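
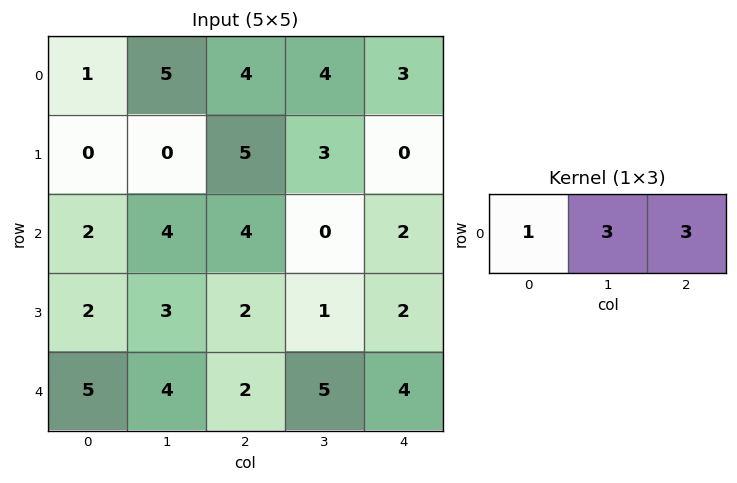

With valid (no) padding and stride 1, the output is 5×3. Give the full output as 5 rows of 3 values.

28 29 25
15 24 14
26 16 10
17 12 11
23 25 29

Output[0,0]: The receptive field on the input at this output position is [1 5 4]. Elementwise product with the kernel and sum: 1·1 + 5·3 + 4·3.
Output[0,1]: The receptive field on the input at this output position is [5 4 4]. Elementwise product with the kernel and sum: 5·1 + 4·3 + 4·3.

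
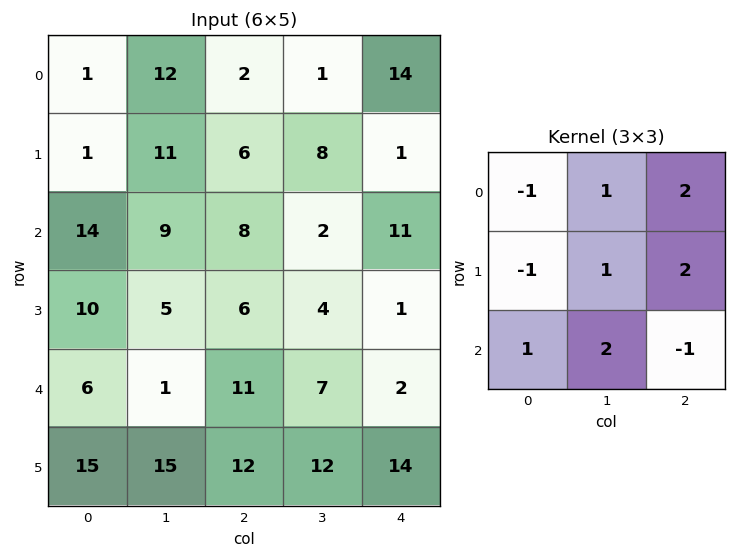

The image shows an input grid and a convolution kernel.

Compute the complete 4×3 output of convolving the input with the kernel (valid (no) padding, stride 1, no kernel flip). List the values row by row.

Output[0,0]: The receptive field on the input at this output position is [1 12 2 / 1 11 6 / 14 9 8]. Elementwise product with the kernel and sum: 1·-1 + 12·1 + 2·2 + 1·-1 + 11·1 + 6·2 + 14·1 + 9·2 + 8·-1.

61 26 32
47 27 33
15 28 39
57 60 22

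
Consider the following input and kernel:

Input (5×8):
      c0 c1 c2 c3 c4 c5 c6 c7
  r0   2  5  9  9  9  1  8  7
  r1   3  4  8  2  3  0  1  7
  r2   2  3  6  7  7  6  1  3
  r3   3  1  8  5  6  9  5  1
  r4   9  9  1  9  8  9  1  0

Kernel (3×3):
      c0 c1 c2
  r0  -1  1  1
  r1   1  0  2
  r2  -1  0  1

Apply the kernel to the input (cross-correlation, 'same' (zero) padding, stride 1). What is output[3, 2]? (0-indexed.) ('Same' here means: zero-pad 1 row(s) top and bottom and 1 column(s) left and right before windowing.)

The receptive field on the zero-padded input at this output position is [3 6 7 / 1 8 5 / 9 1 9]. Elementwise product with the kernel and sum: 3·-1 + 6·1 + 7·1 + 1·1 + 5·2 + 9·-1 + 9·1.

21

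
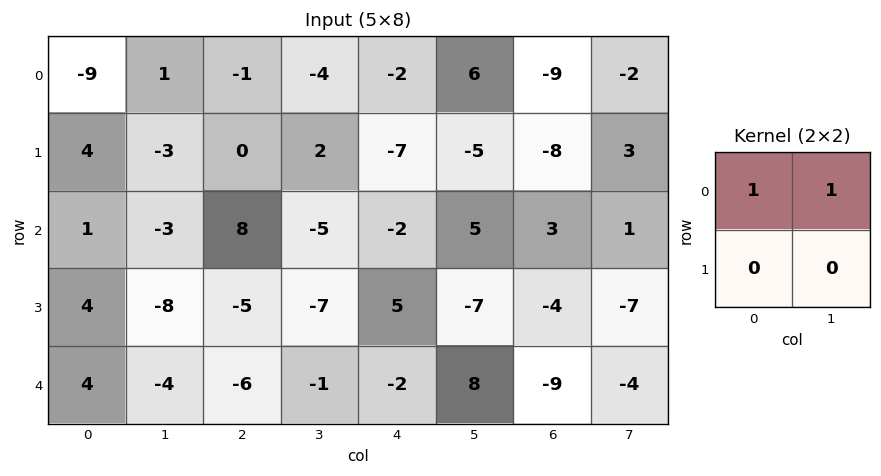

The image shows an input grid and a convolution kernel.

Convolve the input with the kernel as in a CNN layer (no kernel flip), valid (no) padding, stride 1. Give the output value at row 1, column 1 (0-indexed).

The receptive field on the input at this output position is [-3 0 / -3 8]. Elementwise product with the kernel and sum: -3·1 + 0·1.

-3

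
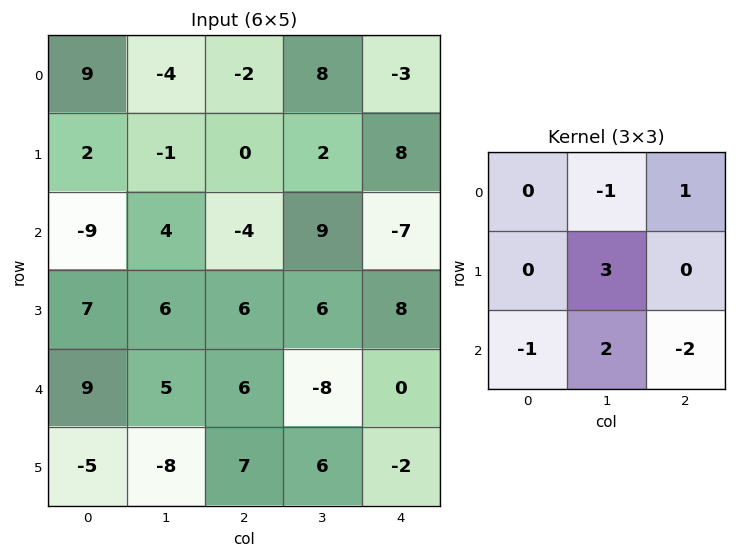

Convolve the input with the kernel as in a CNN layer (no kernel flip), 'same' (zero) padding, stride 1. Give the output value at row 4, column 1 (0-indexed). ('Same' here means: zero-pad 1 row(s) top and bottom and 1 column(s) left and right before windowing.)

-10

The receptive field on the zero-padded input at this output position is [7 6 6 / 9 5 6 / -5 -8 7]. Elementwise product with the kernel and sum: 6·-1 + 6·1 + 5·3 + -5·-1 + -8·2 + 7·-2.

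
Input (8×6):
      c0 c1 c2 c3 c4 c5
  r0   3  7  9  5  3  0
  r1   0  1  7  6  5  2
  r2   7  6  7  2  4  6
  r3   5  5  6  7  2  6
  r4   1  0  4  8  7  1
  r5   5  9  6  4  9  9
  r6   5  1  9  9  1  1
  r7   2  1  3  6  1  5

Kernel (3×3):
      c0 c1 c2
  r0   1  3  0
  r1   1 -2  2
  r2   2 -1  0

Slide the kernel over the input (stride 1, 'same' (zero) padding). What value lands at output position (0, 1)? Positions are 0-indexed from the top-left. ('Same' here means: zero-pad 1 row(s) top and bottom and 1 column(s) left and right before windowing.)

6

The receptive field on the zero-padded input at this output position is [0 0 0 / 3 7 9 / 0 1 7]. Elementwise product with the kernel and sum: 0·1 + 0·3 + 3·1 + 7·-2 + 9·2 + 0·2 + 1·-1.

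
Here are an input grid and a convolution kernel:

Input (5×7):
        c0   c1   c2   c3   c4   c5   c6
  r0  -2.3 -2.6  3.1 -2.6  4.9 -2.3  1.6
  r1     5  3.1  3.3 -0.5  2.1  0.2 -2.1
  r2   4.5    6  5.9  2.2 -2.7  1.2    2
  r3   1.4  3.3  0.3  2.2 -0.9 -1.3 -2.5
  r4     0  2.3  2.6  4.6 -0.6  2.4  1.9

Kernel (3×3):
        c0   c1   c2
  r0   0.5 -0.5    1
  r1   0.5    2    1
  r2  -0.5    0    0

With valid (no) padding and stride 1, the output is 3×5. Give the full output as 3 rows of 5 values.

13 -0.8 7.55 -3 5.9
23.7 14.75 8.5 -5.3 2.35
12.75 5.55 1.5 -0.65 -5.2

Output[0,0]: The receptive field on the input at this output position is [-2.3 -2.6 3.1 / 5 3.1 3.3 / 4.5 6 5.9]. Elementwise product with the kernel and sum: -2.3·0.5 + -2.6·-0.5 + 3.1·1 + 5·0.5 + 3.1·2 + 3.3·1 + 4.5·-0.5.
Output[0,1]: The receptive field on the input at this output position is [-2.6 3.1 -2.6 / 3.1 3.3 -0.5 / 6 5.9 2.2]. Elementwise product with the kernel and sum: -2.6·0.5 + 3.1·-0.5 + -2.6·1 + 3.1·0.5 + 3.3·2 + -0.5·1 + 6·-0.5.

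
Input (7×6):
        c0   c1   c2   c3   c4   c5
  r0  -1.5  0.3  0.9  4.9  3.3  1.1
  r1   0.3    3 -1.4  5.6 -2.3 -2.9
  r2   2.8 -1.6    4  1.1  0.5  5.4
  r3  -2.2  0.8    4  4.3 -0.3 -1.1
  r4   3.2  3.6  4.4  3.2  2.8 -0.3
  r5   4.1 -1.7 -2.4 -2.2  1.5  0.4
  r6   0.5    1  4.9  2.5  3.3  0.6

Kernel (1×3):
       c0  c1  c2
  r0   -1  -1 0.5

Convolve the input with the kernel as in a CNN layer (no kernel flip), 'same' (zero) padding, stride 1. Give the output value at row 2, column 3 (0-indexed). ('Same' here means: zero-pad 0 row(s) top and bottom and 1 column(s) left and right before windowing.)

The receptive field on the zero-padded input at this output position is [4 1.1 0.5]. Elementwise product with the kernel and sum: 4·-1 + 1.1·-1 + 0.5·0.5.

-4.85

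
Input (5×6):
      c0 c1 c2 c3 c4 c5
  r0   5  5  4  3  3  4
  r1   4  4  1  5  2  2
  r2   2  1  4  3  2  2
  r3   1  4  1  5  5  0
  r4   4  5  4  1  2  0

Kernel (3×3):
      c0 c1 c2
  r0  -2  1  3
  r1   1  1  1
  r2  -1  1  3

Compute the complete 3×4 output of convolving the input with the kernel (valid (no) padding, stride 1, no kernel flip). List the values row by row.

27 25 17 23
12 28 37 5
28 23 15 13

Output[0,0]: The receptive field on the input at this output position is [5 5 4 / 4 4 1 / 2 1 4]. Elementwise product with the kernel and sum: 5·-2 + 5·1 + 4·3 + 4·1 + 4·1 + 1·1 + 2·-1 + 1·1 + 4·3.
Output[0,1]: The receptive field on the input at this output position is [5 4 3 / 4 1 5 / 1 4 3]. Elementwise product with the kernel and sum: 5·-2 + 4·1 + 3·3 + 4·1 + 1·1 + 5·1 + 1·-1 + 4·1 + 3·3.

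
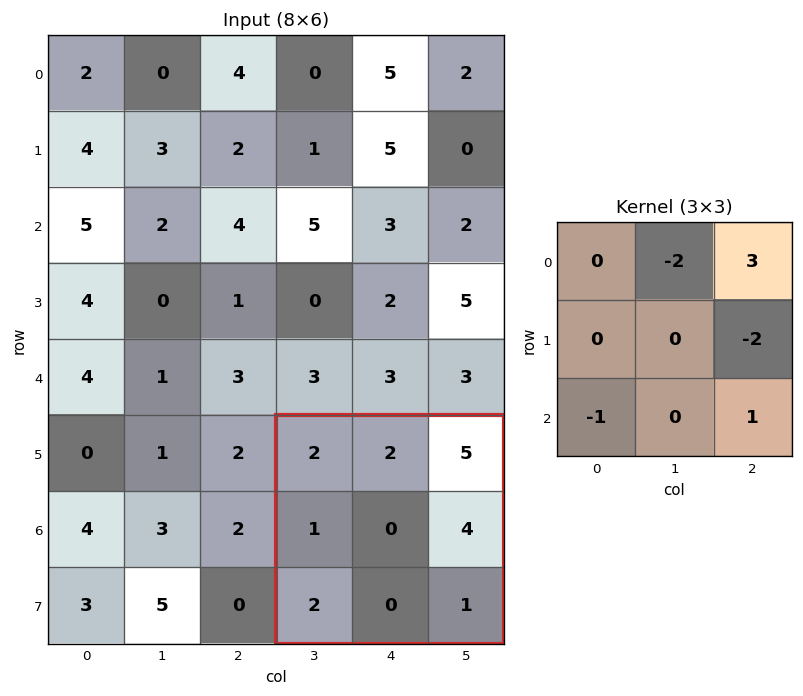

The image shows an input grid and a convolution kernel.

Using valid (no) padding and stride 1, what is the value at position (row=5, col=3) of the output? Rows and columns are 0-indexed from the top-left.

The receptive field on the input at this output position is [2 2 5 / 1 0 4 / 2 0 1]. Elementwise product with the kernel and sum: 2·-2 + 5·3 + 4·-2 + 2·-1 + 1·1.

2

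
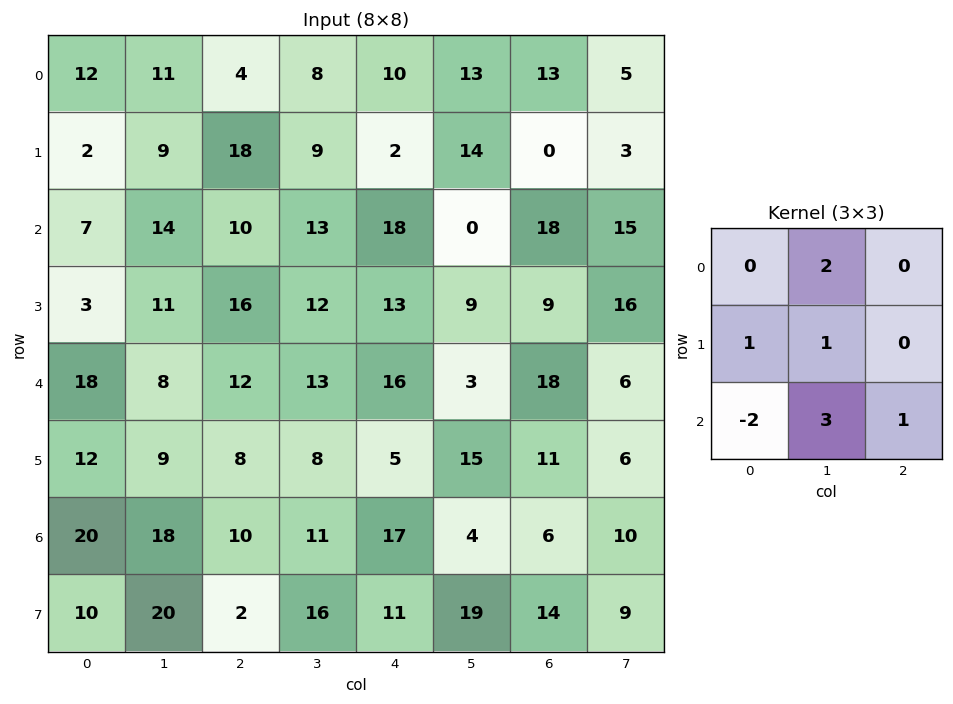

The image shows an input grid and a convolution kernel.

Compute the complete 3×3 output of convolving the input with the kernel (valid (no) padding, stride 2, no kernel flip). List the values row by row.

71 80 24
42 85 17
61 72 10

Output[0,0]: The receptive field on the input at this output position is [12 11 4 / 2 9 18 / 7 14 10]. Elementwise product with the kernel and sum: 11·2 + 2·1 + 9·1 + 7·-2 + 14·3 + 10·1.
Output[0,1]: The receptive field on the input at this output position is [4 8 10 / 18 9 2 / 10 13 18]. Elementwise product with the kernel and sum: 8·2 + 18·1 + 9·1 + 10·-2 + 13·3 + 18·1.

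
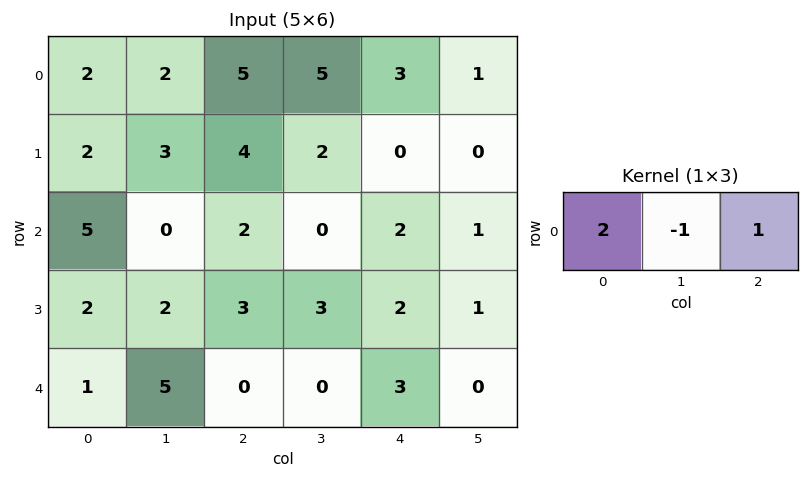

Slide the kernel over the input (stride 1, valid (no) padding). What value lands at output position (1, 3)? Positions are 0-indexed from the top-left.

4

The receptive field on the input at this output position is [2 0 0]. Elementwise product with the kernel and sum: 2·2 + 0·-1 + 0·1.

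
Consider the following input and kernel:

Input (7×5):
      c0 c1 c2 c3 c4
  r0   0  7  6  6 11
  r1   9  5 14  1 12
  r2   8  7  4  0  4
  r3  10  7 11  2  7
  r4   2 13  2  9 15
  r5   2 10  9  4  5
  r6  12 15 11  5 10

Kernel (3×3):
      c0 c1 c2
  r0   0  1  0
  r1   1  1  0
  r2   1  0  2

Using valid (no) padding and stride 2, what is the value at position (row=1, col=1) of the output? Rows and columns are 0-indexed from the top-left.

The receptive field on the input at this output position is [4 0 4 / 11 2 7 / 2 9 15]. Elementwise product with the kernel and sum: 0·1 + 11·1 + 2·1 + 2·1 + 15·2.

45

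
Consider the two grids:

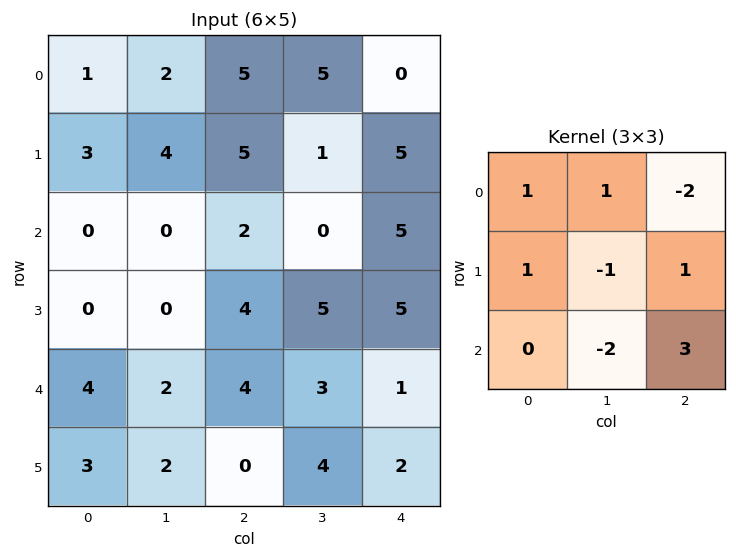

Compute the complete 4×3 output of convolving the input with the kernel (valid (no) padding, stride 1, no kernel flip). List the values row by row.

Output[0,0]: The receptive field on the input at this output position is [1 2 5 / 3 4 5 / 0 0 2]. Elementwise product with the kernel and sum: 1·1 + 2·1 + 5·-2 + 3·1 + 4·-1 + 5·1 + 0·-2 + 2·3.

3 -7 34
11 12 8
8 4 -7
-6 7 -1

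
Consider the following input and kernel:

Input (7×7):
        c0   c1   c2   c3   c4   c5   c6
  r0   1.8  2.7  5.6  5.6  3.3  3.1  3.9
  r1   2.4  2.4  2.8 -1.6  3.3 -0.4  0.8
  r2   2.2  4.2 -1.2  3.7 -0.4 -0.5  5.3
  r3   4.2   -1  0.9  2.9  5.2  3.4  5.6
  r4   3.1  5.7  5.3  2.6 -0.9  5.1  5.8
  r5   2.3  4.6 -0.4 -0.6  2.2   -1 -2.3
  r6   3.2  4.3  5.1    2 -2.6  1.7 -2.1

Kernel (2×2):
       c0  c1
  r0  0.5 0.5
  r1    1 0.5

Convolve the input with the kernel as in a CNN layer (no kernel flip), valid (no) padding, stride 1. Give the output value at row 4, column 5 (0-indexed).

The receptive field on the input at this output position is [5.1 5.8 / -1 -2.3]. Elementwise product with the kernel and sum: 5.1·0.5 + 5.8·0.5 + -1·1 + -2.3·0.5.

3.3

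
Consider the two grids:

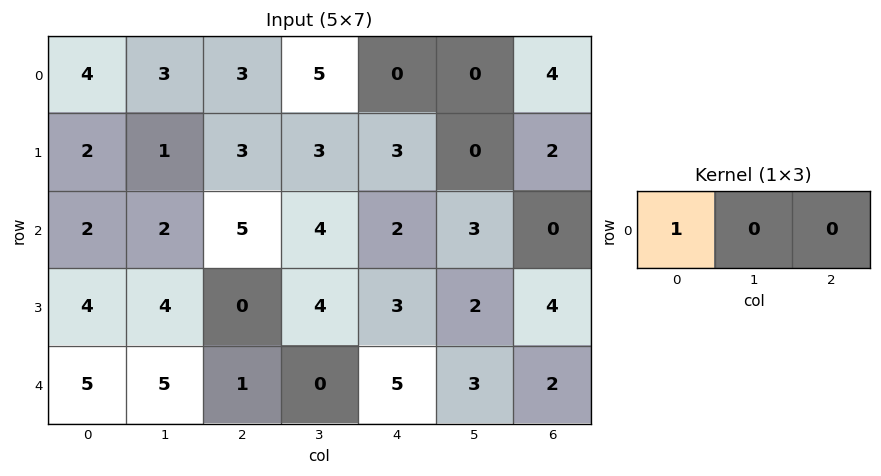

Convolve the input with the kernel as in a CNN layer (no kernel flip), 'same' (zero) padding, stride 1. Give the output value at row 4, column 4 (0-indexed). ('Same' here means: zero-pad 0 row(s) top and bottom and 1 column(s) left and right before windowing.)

0

The receptive field on the zero-padded input at this output position is [0 5 3]. Elementwise product with the kernel and sum: 0·1.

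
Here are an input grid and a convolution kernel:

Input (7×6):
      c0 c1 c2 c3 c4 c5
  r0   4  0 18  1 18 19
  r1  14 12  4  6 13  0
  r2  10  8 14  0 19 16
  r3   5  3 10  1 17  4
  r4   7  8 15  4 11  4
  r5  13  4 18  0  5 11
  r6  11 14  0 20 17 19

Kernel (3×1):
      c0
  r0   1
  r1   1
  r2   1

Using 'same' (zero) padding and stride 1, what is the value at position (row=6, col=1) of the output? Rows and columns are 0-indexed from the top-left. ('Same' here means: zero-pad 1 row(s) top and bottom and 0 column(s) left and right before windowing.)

18

The receptive field on the zero-padded input at this output position is [4 / 14 / 0]. Elementwise product with the kernel and sum: 4·1 + 14·1 + 0·1.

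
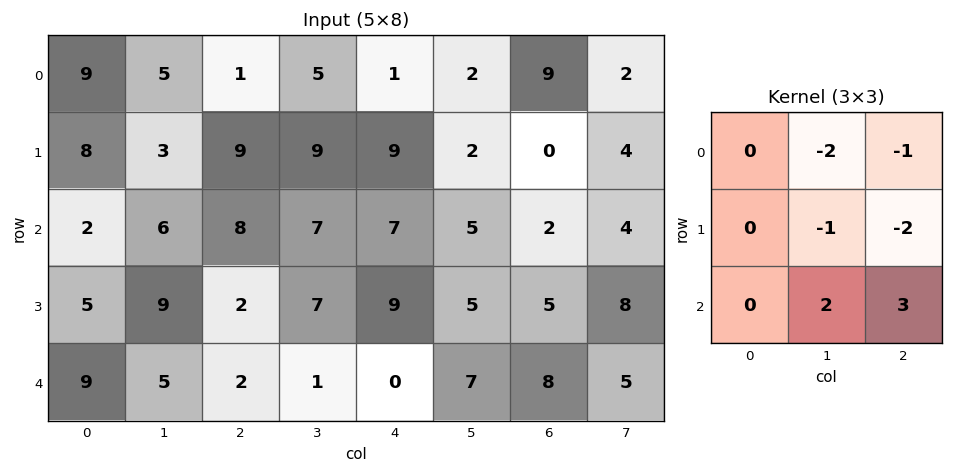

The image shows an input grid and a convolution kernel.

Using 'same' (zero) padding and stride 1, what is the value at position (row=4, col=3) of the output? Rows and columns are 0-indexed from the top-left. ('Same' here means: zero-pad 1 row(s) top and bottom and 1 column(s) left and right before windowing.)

-24

The receptive field on the zero-padded input at this output position is [2 7 9 / 2 1 0 / 0 0 0]. Elementwise product with the kernel and sum: 7·-2 + 9·-1 + 1·-1 + 0·-2 + 0·2 + 0·3.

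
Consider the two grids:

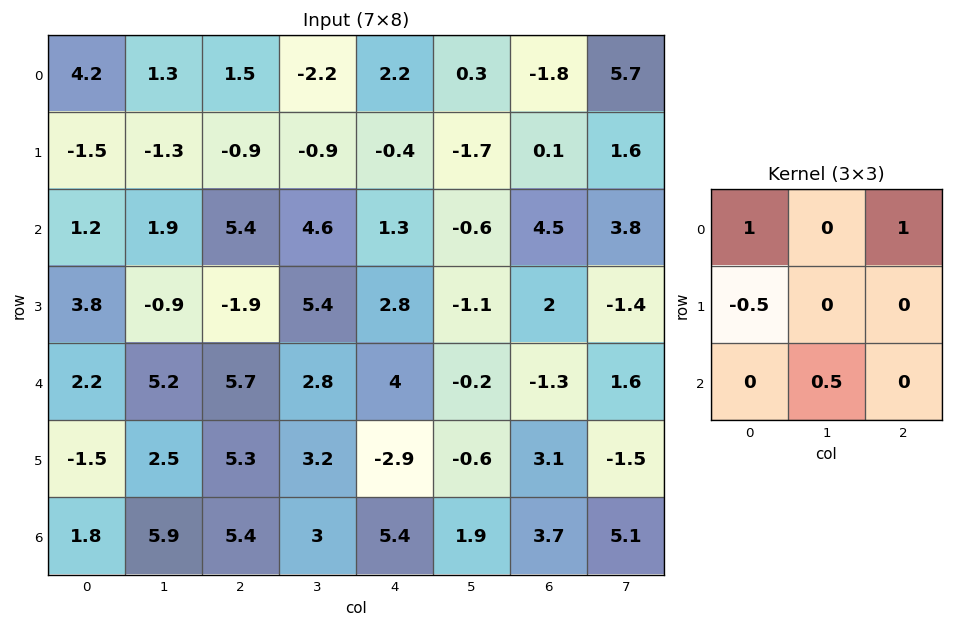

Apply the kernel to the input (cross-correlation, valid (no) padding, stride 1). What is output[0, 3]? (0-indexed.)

-0.8

The receptive field on the input at this output position is [-2.2 2.2 0.3 / -0.9 -0.4 -1.7 / 4.6 1.3 -0.6]. Elementwise product with the kernel and sum: -2.2·1 + 0.3·1 + -0.9·-0.5 + 1.3·0.5.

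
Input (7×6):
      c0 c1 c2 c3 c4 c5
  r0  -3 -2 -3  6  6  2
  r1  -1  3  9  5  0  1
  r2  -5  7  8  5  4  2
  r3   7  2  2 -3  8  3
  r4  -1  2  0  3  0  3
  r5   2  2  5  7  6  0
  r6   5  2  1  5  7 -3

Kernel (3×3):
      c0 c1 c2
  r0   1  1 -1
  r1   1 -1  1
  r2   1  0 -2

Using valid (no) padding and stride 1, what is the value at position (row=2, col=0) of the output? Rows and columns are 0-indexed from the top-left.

0

The receptive field on the input at this output position is [-5 7 8 / 7 2 2 / -1 2 0]. Elementwise product with the kernel and sum: -5·1 + 7·1 + 8·-1 + 7·1 + 2·-1 + 2·1 + -1·1 + 0·-2.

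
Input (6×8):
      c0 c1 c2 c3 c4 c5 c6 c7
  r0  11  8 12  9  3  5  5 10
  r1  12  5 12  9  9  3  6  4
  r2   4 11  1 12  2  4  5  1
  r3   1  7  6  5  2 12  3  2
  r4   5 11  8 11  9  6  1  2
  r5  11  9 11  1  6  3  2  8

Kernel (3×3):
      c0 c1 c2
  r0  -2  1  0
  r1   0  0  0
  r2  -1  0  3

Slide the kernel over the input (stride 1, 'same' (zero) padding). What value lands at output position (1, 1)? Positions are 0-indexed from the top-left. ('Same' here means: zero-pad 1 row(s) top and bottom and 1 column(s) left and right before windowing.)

-15

The receptive field on the zero-padded input at this output position is [11 8 12 / 12 5 12 / 4 11 1]. Elementwise product with the kernel and sum: 11·-2 + 8·1 + 4·-1 + 1·3.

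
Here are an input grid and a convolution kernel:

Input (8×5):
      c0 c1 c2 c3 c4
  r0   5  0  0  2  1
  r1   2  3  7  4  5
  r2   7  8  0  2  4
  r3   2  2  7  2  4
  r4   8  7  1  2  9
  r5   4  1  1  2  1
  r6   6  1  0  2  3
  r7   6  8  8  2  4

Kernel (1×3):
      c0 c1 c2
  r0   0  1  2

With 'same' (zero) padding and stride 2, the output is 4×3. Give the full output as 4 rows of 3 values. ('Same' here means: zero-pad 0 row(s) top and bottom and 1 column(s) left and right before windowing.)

5 4 1
23 4 4
22 5 9
8 4 3

Output[0,0]: The receptive field on the zero-padded input at this output position is [0 5 0]. Elementwise product with the kernel and sum: 5·1 + 0·2.
Output[0,1]: The receptive field on the zero-padded input at this output position is [0 0 2]. Elementwise product with the kernel and sum: 0·1 + 2·2.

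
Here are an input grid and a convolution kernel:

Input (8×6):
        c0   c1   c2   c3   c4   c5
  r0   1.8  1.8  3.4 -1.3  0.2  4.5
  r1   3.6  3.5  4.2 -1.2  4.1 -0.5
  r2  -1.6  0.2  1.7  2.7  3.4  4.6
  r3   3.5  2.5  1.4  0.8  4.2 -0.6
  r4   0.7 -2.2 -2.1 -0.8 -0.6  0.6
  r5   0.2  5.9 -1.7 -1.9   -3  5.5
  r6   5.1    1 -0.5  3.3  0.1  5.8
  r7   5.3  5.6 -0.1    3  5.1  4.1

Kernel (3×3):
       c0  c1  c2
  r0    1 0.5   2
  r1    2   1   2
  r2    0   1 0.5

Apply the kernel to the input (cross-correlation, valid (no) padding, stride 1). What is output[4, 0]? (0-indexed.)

The receptive field on the input at this output position is [0.7 -2.2 -2.1 / 0.2 5.9 -1.7 / 5.1 1 -0.5]. Elementwise product with the kernel and sum: 0.7·1 + -2.2·0.5 + -2.1·2 + 0.2·2 + 5.9·1 + -1.7·2 + 1·1 + -0.5·0.5.

-0.95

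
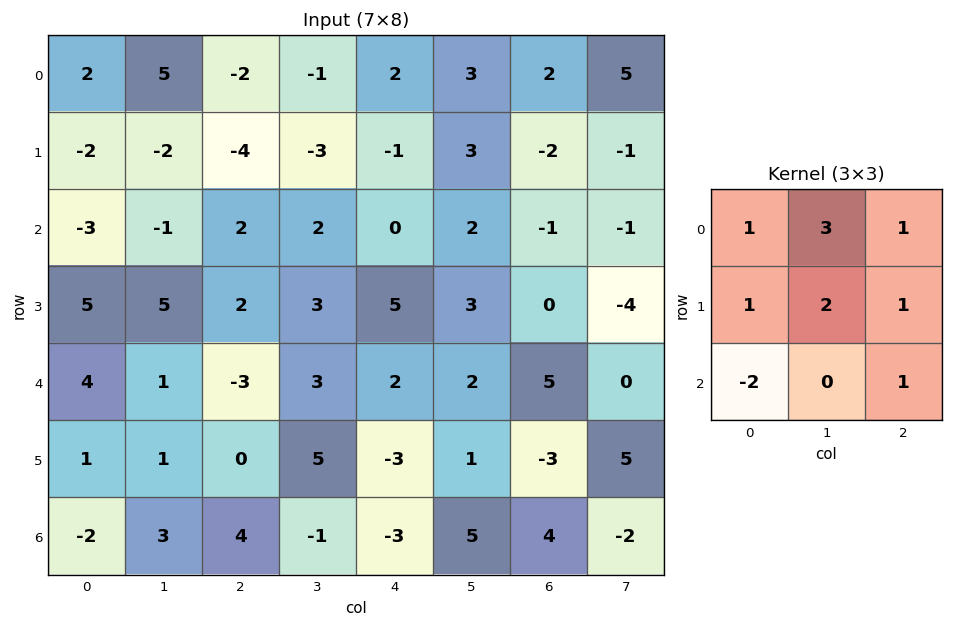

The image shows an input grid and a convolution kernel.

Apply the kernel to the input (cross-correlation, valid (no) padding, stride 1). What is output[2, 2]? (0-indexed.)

The receptive field on the input at this output position is [2 2 0 / 2 3 5 / -3 3 2]. Elementwise product with the kernel and sum: 2·1 + 2·3 + 0·1 + 2·1 + 3·2 + 5·1 + -3·-2 + 2·1.

29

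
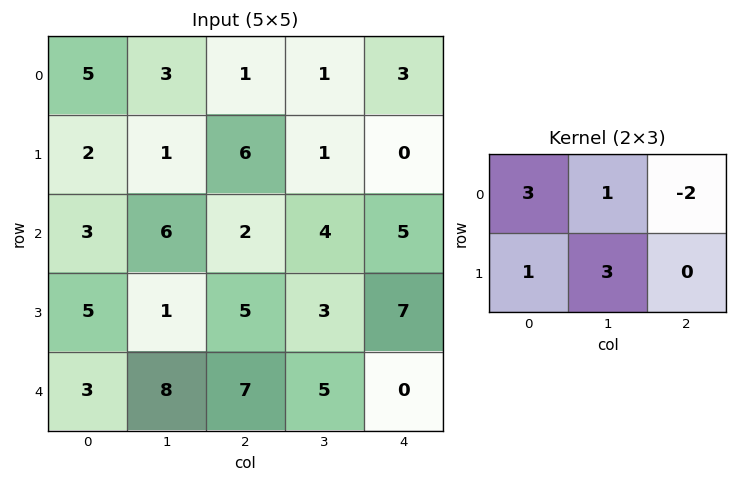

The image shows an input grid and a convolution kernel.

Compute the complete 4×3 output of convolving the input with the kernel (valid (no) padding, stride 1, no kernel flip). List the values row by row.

Output[0,0]: The receptive field on the input at this output position is [5 3 1 / 2 1 6]. Elementwise product with the kernel and sum: 5·3 + 3·1 + 1·-2 + 2·1 + 1·3.
Output[0,1]: The receptive field on the input at this output position is [3 1 1 / 1 6 1]. Elementwise product with the kernel and sum: 3·3 + 1·1 + 1·-2 + 1·1 + 6·3.

21 27 7
16 19 33
19 28 14
33 31 26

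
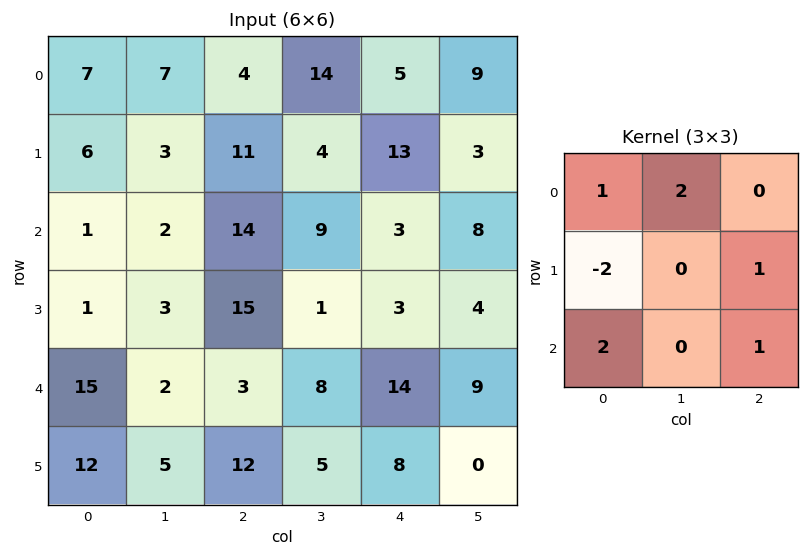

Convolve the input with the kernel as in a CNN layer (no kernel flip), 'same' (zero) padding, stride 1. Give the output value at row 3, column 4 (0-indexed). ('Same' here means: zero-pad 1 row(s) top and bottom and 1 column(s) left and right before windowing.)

42

The receptive field on the zero-padded input at this output position is [9 3 8 / 1 3 4 / 8 14 9]. Elementwise product with the kernel and sum: 9·1 + 3·2 + 1·-2 + 4·1 + 8·2 + 9·1.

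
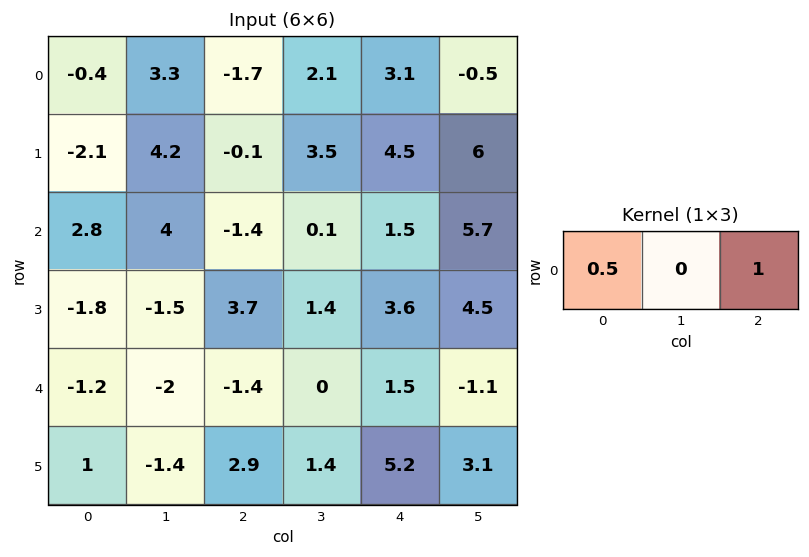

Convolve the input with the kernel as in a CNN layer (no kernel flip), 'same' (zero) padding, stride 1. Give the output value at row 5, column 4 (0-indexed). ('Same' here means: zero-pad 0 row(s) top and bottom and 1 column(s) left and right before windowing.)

3.8

The receptive field on the zero-padded input at this output position is [1.4 5.2 3.1]. Elementwise product with the kernel and sum: 1.4·0.5 + 3.1·1.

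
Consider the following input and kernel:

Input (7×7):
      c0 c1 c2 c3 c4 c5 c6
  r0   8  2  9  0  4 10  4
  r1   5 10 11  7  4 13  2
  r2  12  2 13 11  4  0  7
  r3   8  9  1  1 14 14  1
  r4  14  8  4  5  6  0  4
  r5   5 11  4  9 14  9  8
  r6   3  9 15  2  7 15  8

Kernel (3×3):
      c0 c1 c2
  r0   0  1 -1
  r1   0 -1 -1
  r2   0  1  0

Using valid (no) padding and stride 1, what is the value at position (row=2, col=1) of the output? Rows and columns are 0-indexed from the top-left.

The receptive field on the input at this output position is [2 13 11 / 9 1 1 / 8 4 5]. Elementwise product with the kernel and sum: 13·1 + 11·-1 + 1·-1 + 1·-1 + 4·1.

4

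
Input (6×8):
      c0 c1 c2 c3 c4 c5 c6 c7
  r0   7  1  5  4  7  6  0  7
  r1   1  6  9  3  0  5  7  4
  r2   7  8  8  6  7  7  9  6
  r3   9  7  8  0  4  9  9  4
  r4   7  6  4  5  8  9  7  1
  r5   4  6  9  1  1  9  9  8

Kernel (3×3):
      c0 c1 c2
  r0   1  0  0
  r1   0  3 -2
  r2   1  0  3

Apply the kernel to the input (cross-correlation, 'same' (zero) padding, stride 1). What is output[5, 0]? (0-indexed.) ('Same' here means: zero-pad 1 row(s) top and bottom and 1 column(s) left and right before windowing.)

The receptive field on the zero-padded input at this output position is [0 7 6 / 0 4 6 / 0 0 0]. Elementwise product with the kernel and sum: 0·1 + 4·3 + 6·-2 + 0·1 + 0·3.

0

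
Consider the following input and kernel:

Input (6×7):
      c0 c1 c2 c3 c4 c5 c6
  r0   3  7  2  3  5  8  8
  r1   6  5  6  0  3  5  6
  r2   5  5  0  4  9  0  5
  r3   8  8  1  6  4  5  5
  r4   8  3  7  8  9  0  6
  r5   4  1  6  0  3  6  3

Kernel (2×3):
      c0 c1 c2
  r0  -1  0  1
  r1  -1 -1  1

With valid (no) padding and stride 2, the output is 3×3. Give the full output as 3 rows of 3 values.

-6 0 1
-20 6 -8
0 -1 -9

Output[0,0]: The receptive field on the input at this output position is [3 7 2 / 6 5 6]. Elementwise product with the kernel and sum: 3·-1 + 2·1 + 6·-1 + 5·-1 + 6·1.
Output[0,1]: The receptive field on the input at this output position is [2 3 5 / 6 0 3]. Elementwise product with the kernel and sum: 2·-1 + 5·1 + 6·-1 + 0·-1 + 3·1.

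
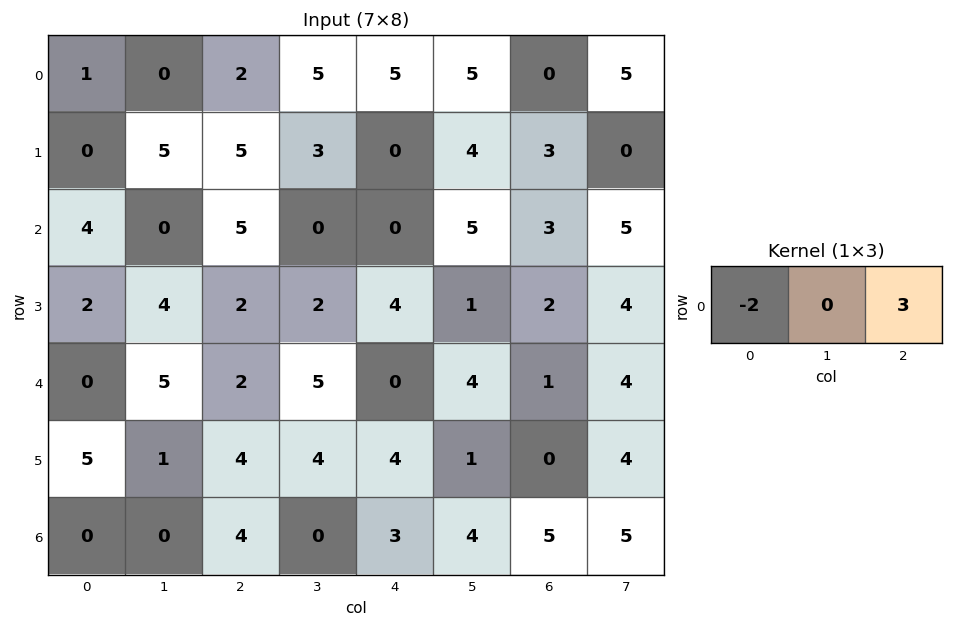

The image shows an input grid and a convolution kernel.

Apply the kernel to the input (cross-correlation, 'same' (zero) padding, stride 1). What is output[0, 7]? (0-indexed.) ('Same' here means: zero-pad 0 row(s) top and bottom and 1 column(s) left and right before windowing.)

0

The receptive field on the zero-padded input at this output position is [0 5 0]. Elementwise product with the kernel and sum: 0·-2 + 0·3.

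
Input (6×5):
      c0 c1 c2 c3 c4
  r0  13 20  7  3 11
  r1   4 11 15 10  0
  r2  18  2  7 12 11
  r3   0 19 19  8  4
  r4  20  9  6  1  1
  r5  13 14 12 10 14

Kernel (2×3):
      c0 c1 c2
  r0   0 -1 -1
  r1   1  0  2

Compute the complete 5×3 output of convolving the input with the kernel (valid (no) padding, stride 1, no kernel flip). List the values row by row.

7 21 1
6 1 19
29 16 4
-6 -16 -4
22 27 38

Output[0,0]: The receptive field on the input at this output position is [13 20 7 / 4 11 15]. Elementwise product with the kernel and sum: 20·-1 + 7·-1 + 4·1 + 15·2.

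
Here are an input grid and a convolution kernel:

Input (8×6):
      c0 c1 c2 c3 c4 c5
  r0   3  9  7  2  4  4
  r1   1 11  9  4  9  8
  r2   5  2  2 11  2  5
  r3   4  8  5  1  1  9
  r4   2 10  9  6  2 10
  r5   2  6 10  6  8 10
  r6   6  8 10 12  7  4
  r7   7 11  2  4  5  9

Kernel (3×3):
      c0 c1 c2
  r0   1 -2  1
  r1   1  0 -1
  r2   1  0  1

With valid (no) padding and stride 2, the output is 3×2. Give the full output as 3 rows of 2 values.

-9 11
13 -3
-1 18

Output[0,0]: The receptive field on the input at this output position is [3 9 7 / 1 11 9 / 5 2 2]. Elementwise product with the kernel and sum: 3·1 + 9·-2 + 7·1 + 1·1 + 9·-1 + 5·1 + 2·1.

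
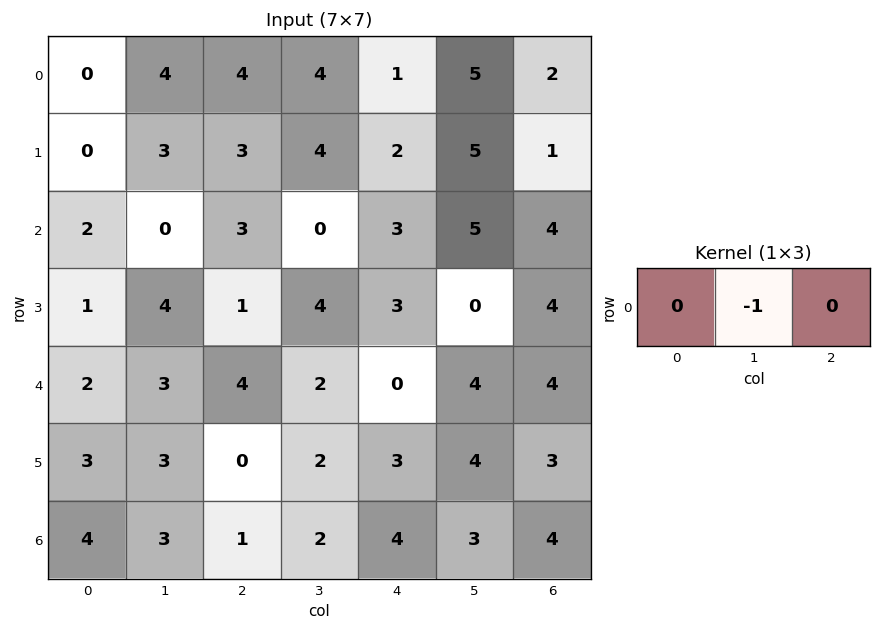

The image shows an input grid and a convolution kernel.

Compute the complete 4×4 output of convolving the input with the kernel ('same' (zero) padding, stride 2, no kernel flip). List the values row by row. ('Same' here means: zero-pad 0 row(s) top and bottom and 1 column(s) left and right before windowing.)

Output[0,0]: The receptive field on the zero-padded input at this output position is [0 0 4]. Elementwise product with the kernel and sum: 0·-1.

0 -4 -1 -2
-2 -3 -3 -4
-2 -4 0 -4
-4 -1 -4 -4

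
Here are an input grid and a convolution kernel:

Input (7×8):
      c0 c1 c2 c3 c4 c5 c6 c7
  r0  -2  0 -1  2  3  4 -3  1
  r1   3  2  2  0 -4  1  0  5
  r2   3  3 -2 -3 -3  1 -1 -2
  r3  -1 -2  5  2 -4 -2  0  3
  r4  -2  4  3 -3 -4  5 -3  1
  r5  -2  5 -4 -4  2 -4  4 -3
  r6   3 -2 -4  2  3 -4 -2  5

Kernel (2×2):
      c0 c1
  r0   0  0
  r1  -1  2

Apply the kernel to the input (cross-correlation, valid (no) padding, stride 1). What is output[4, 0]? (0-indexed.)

The receptive field on the input at this output position is [-2 4 / -2 5]. Elementwise product with the kernel and sum: -2·-1 + 5·2.

12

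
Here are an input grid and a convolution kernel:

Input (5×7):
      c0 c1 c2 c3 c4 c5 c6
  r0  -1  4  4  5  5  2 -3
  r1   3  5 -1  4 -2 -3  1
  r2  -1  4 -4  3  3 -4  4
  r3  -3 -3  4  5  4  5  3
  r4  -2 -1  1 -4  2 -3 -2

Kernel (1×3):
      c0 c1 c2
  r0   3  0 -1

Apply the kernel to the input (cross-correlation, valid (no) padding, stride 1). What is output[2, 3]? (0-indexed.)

The receptive field on the input at this output position is [3 3 -4]. Elementwise product with the kernel and sum: 3·3 + -4·-1.

13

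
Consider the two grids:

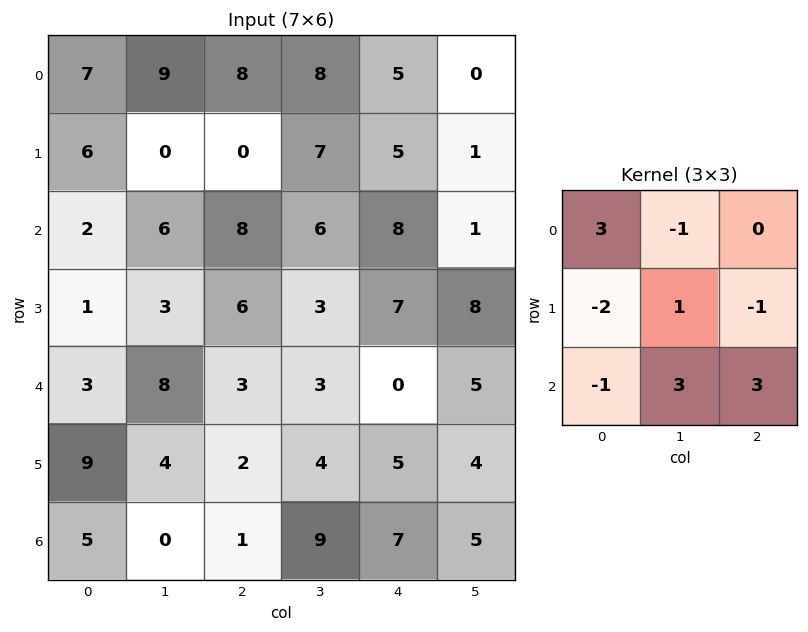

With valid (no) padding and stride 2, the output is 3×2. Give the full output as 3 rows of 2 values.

Output[0,0]: The receptive field on the input at this output position is [7 9 8 / 6 0 0 / 2 6 8]. Elementwise product with the kernel and sum: 7·3 + 9·-1 + 6·-2 + 0·1 + 0·-1 + 2·-1 + 6·3 + 8·3.
Output[0,1]: The receptive field on the input at this output position is [8 8 5 / 0 7 5 / 8 6 8]. Elementwise product with the kernel and sum: 8·3 + 8·-1 + 0·-2 + 7·1 + 5·-1 + 8·-1 + 6·3 + 8·3.

40 52
25 8
-17 48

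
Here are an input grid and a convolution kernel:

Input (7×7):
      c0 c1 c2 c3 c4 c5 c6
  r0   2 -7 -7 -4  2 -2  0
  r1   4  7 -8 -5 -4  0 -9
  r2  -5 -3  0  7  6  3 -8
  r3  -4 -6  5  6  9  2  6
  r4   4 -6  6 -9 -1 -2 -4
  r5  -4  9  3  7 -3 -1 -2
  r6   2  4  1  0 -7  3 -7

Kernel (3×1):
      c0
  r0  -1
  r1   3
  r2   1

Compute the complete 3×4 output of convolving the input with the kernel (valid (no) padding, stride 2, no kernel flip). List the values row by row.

Output[0,0]: The receptive field on the input at this output position is [2 / 4 / -5]. Elementwise product with the kernel and sum: 2·-1 + 4·3 + -5·1.
Output[0,1]: The receptive field on the input at this output position is [-7 / -8 / 0]. Elementwise product with the kernel and sum: -7·-1 + -8·3 + 0·1.

5 -17 -8 -35
-3 21 20 22
-14 4 -15 -9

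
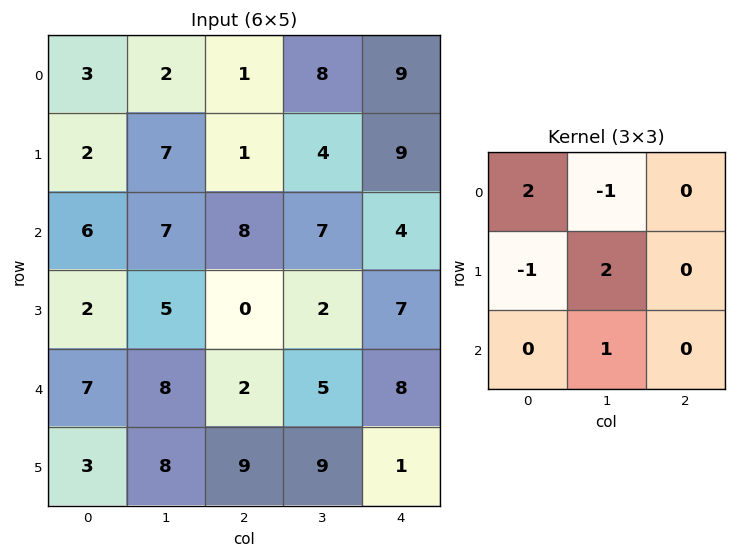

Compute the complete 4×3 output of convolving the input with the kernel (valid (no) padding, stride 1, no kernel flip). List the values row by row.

23 6 8
10 22 6
21 3 18
16 15 15

Output[0,0]: The receptive field on the input at this output position is [3 2 1 / 2 7 1 / 6 7 8]. Elementwise product with the kernel and sum: 3·2 + 2·-1 + 2·-1 + 7·2 + 7·1.
Output[0,1]: The receptive field on the input at this output position is [2 1 8 / 7 1 4 / 7 8 7]. Elementwise product with the kernel and sum: 2·2 + 1·-1 + 7·-1 + 1·2 + 8·1.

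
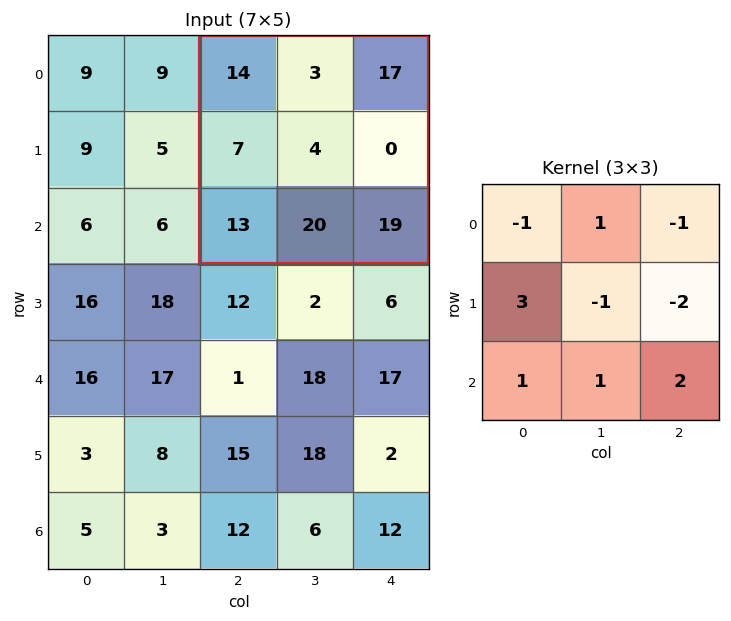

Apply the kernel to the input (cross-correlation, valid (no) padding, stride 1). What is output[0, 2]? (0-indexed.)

60

The receptive field on the input at this output position is [14 3 17 / 7 4 0 / 13 20 19]. Elementwise product with the kernel and sum: 14·-1 + 3·1 + 17·-1 + 7·3 + 4·-1 + 0·-2 + 13·1 + 20·1 + 19·2.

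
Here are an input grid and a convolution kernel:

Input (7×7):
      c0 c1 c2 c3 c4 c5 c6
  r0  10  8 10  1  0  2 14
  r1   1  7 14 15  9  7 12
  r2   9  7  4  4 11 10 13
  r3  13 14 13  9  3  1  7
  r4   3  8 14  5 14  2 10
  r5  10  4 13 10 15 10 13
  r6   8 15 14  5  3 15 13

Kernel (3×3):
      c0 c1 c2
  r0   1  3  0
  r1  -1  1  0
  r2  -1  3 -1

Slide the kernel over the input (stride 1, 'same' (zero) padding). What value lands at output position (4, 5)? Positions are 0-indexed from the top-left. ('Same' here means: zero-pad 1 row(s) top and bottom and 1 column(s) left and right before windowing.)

-4

The receptive field on the zero-padded input at this output position is [3 1 7 / 14 2 10 / 15 10 13]. Elementwise product with the kernel and sum: 3·1 + 1·3 + 14·-1 + 2·1 + 15·-1 + 10·3 + 13·-1.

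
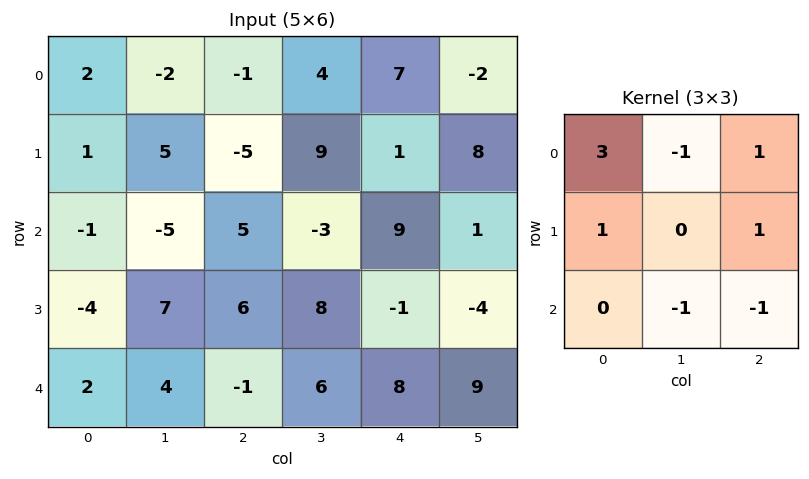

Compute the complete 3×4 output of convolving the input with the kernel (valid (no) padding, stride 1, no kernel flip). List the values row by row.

Output[0,0]: The receptive field on the input at this output position is [2 -2 -1 / 1 5 -5 / -1 -5 5]. Elementwise product with the kernel and sum: 2·3 + -2·-1 + -1·1 + 1·1 + -5·1 + -5·-1 + 5·-1.
Output[0,1]: The receptive field on the input at this output position is [-2 -1 4 / 5 -5 9 / -5 5 -3]. Elementwise product with the kernel and sum: -2·3 + -1·-1 + 4·1 + 5·1 + 9·1 + 5·-1 + -3·-1.

3 11 -10 10
-16 7 -16 37
6 -13 18 -30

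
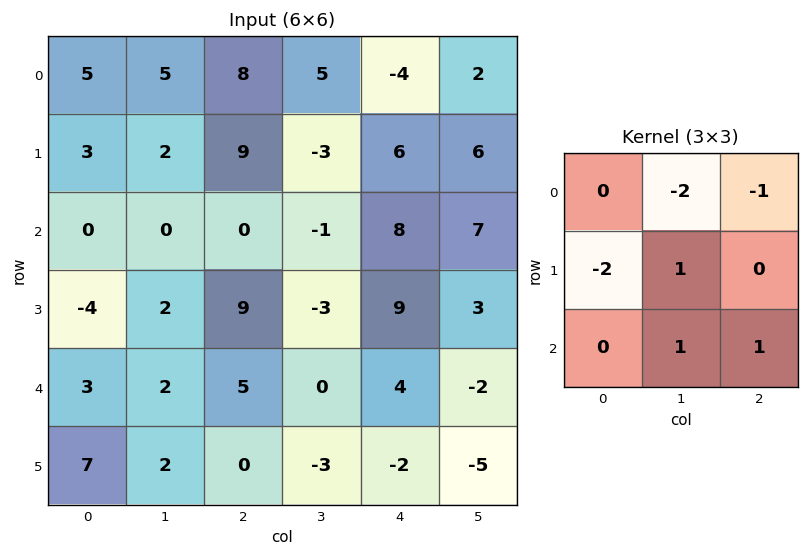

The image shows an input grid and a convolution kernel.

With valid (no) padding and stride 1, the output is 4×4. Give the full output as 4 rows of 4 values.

Output[0,0]: The receptive field on the input at this output position is [5 5 8 / 3 2 9 / 0 0 0]. Elementwise product with the kernel and sum: 5·-2 + 8·-1 + 3·-2 + 2·1 + 0·1 + 0·1.

-22 -17 -20 33
-2 -9 5 4
17 11 -23 -6
-15 -17 -18 -24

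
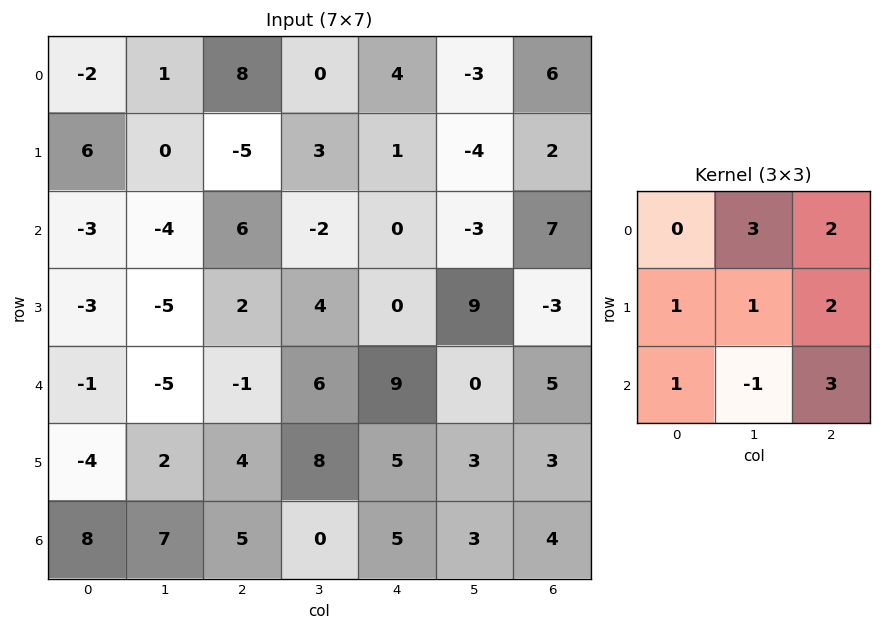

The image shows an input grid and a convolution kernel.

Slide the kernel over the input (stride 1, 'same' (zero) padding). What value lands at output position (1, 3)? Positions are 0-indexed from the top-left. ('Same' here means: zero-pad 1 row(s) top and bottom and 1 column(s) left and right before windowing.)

16

The receptive field on the zero-padded input at this output position is [8 0 4 / -5 3 1 / 6 -2 0]. Elementwise product with the kernel and sum: 0·3 + 4·2 + -5·1 + 3·1 + 1·2 + 6·1 + -2·-1 + 0·3.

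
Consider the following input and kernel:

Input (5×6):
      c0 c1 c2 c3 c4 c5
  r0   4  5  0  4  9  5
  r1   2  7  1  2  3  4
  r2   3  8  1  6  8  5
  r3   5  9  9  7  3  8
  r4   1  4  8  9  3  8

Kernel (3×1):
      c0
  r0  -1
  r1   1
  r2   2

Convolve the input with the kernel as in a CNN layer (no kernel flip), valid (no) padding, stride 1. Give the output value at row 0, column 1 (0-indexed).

The receptive field on the input at this output position is [5 / 7 / 8]. Elementwise product with the kernel and sum: 5·-1 + 7·1 + 8·2.

18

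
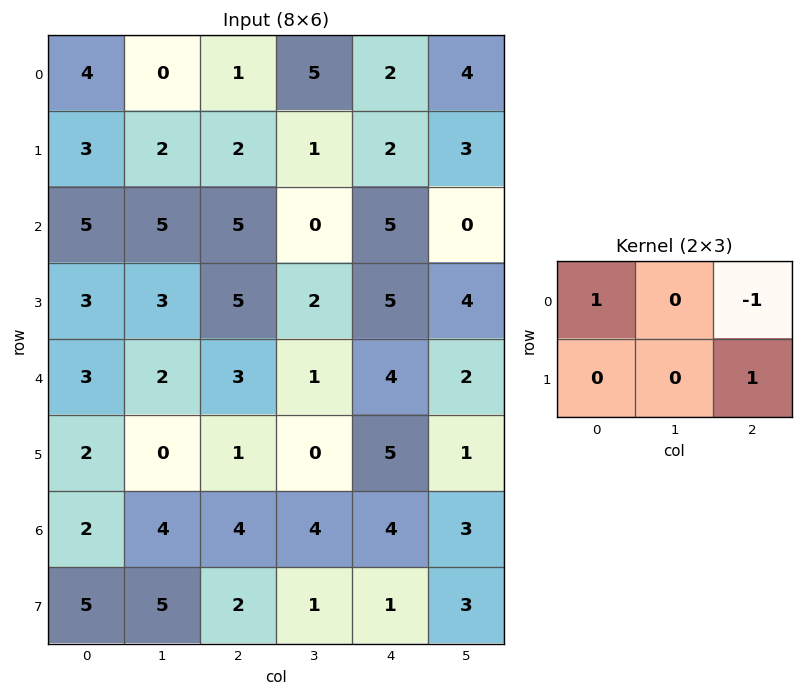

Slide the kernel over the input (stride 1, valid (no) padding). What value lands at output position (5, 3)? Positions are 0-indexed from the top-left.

2

The receptive field on the input at this output position is [0 5 1 / 4 4 3]. Elementwise product with the kernel and sum: 0·1 + 1·-1 + 3·1.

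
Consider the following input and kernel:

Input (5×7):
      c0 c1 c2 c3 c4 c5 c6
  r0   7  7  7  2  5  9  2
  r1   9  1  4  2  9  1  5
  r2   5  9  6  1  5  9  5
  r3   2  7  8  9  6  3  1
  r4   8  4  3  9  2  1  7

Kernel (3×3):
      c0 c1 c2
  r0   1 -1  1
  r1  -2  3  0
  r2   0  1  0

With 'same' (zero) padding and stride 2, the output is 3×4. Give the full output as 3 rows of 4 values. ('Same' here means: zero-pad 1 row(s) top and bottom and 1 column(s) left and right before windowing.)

30 11 20 -7
9 7 13 -6
29 9 -6 21

Output[0,0]: The receptive field on the zero-padded input at this output position is [0 0 0 / 0 7 7 / 0 9 1]. Elementwise product with the kernel and sum: 0·1 + 0·-1 + 0·1 + 0·-2 + 7·3 + 9·1.
Output[0,1]: The receptive field on the zero-padded input at this output position is [0 0 0 / 7 7 2 / 1 4 2]. Elementwise product with the kernel and sum: 0·1 + 0·-1 + 0·1 + 7·-2 + 7·3 + 4·1.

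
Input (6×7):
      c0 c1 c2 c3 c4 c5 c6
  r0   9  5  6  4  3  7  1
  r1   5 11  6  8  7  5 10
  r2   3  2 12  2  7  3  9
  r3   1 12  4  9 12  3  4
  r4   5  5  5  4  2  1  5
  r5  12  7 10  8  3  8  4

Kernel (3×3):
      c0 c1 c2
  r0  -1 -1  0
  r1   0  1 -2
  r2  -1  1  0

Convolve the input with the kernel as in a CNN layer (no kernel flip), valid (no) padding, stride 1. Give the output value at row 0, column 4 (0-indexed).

The receptive field on the input at this output position is [3 7 1 / 7 5 10 / 7 3 9]. Elementwise product with the kernel and sum: 3·-1 + 7·-1 + 5·1 + 10·-2 + 7·-1 + 3·1.

-29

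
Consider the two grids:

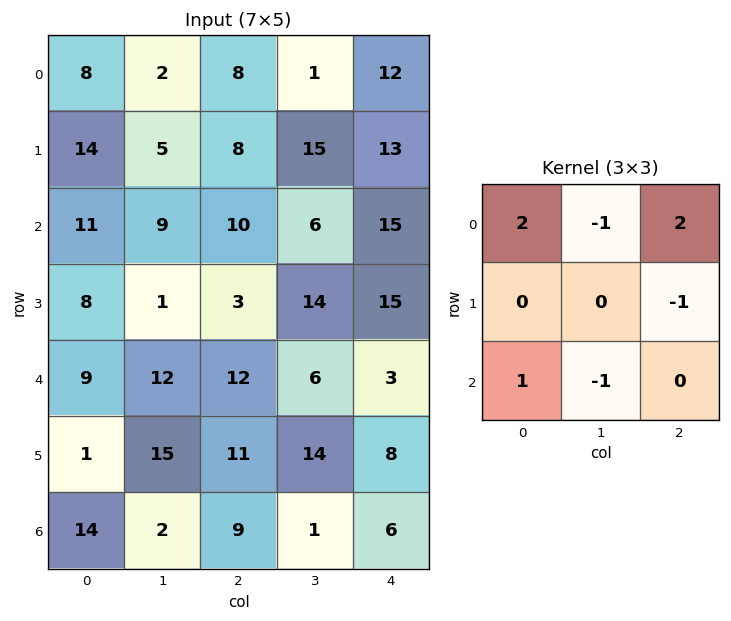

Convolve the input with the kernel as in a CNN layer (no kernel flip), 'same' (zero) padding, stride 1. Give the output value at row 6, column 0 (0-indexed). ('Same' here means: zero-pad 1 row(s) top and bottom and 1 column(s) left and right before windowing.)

27

The receptive field on the zero-padded input at this output position is [0 1 15 / 0 14 2 / 0 0 0]. Elementwise product with the kernel and sum: 0·2 + 1·-1 + 15·2 + 2·-1 + 0·1 + 0·-1.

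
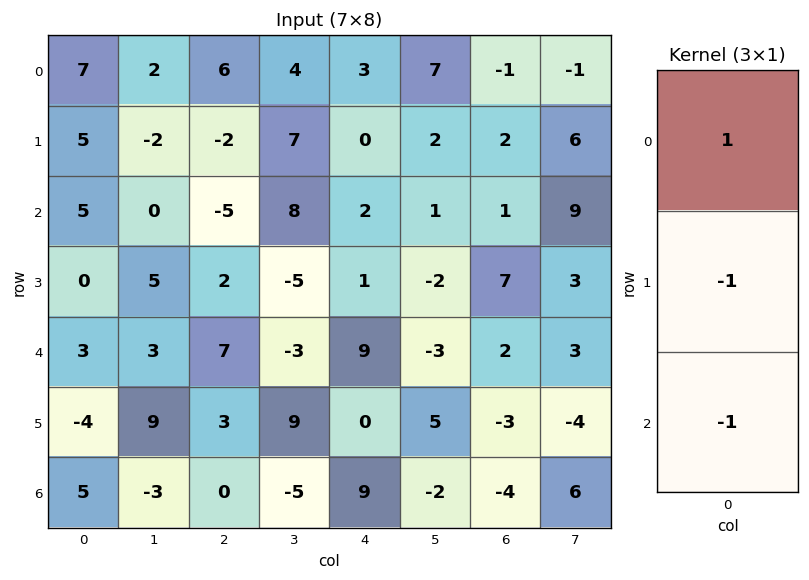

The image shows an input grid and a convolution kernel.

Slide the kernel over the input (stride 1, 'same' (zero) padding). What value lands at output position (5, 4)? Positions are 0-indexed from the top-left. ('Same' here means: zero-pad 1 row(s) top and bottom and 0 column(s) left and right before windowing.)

The receptive field on the zero-padded input at this output position is [9 / 0 / 9]. Elementwise product with the kernel and sum: 9·1 + 0·-1 + 9·-1.

0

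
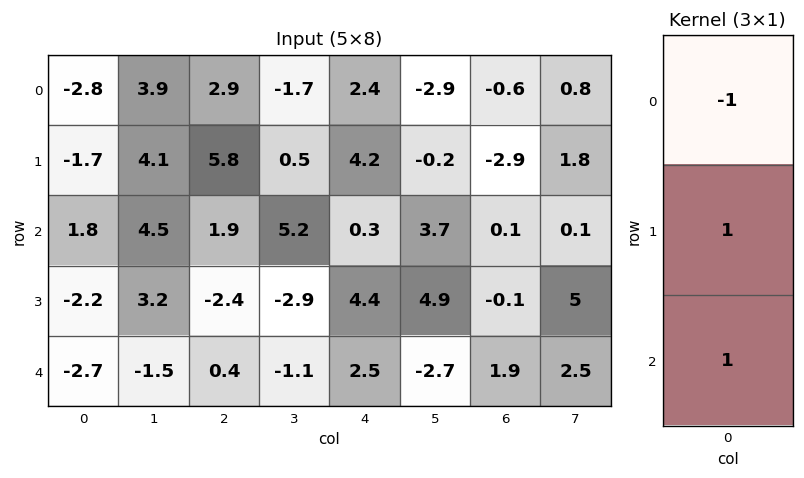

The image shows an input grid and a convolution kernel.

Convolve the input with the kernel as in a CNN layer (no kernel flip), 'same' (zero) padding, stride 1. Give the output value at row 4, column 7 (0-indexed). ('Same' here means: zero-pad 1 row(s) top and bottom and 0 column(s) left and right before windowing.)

The receptive field on the zero-padded input at this output position is [5 / 2.5 / 0]. Elementwise product with the kernel and sum: 5·-1 + 2.5·1 + 0·1.

-2.5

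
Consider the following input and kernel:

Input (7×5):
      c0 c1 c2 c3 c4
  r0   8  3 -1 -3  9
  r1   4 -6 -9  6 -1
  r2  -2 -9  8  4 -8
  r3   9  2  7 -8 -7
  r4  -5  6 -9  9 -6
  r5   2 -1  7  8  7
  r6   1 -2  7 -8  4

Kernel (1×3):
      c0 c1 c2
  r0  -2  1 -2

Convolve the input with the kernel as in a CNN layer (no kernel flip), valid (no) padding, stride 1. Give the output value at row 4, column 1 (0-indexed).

-39

The receptive field on the input at this output position is [6 -9 9]. Elementwise product with the kernel and sum: 6·-2 + -9·1 + 9·-2.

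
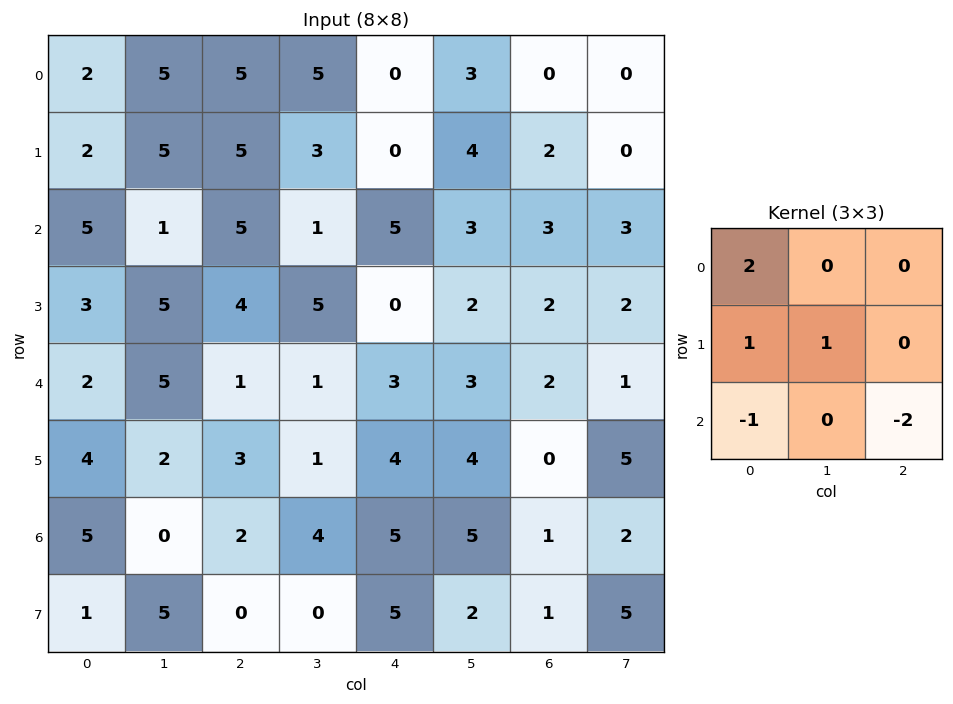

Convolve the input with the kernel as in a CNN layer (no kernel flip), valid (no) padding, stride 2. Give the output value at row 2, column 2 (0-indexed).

7

The receptive field on the input at this output position is [3 3 2 / 4 4 0 / 5 5 1]. Elementwise product with the kernel and sum: 3·2 + 4·1 + 4·1 + 5·-1 + 1·-2.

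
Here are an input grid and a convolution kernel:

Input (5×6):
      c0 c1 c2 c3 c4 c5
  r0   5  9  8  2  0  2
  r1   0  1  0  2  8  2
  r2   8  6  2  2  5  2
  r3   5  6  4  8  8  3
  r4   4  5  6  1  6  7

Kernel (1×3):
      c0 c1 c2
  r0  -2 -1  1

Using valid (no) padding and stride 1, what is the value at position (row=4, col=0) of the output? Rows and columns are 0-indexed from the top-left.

-7

The receptive field on the input at this output position is [4 5 6]. Elementwise product with the kernel and sum: 4·-2 + 5·-1 + 6·1.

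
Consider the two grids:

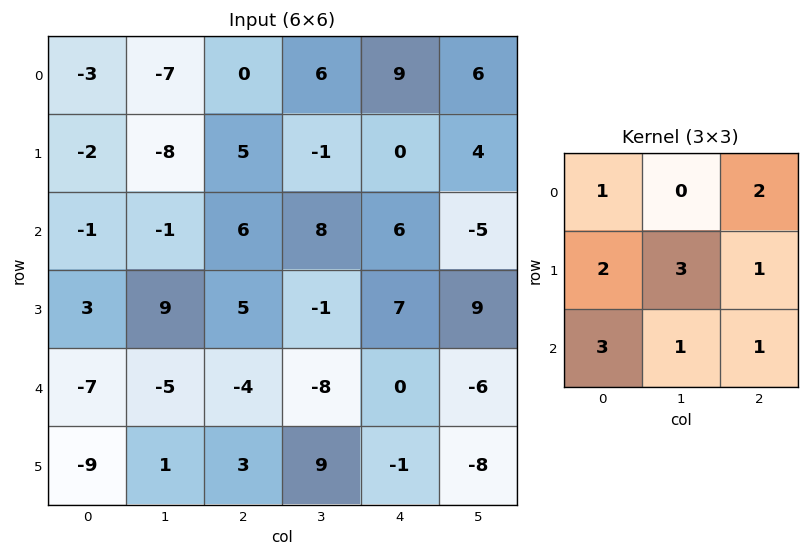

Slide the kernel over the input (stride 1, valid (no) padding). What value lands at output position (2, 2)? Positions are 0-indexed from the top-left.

The receptive field on the input at this output position is [6 8 6 / 5 -1 7 / -4 -8 0]. Elementwise product with the kernel and sum: 6·1 + 6·2 + 5·2 + -1·3 + 7·1 + -4·3 + -8·1 + 0·1.

12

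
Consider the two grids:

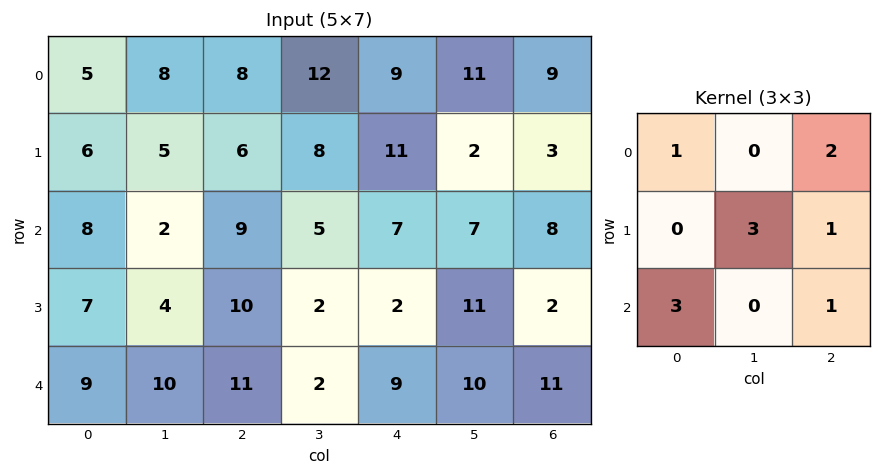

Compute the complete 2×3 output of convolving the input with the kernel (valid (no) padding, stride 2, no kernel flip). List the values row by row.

75 95 65
86 73 96

Output[0,0]: The receptive field on the input at this output position is [5 8 8 / 6 5 6 / 8 2 9]. Elementwise product with the kernel and sum: 5·1 + 8·2 + 5·3 + 6·1 + 8·3 + 9·1.
Output[0,1]: The receptive field on the input at this output position is [8 12 9 / 6 8 11 / 9 5 7]. Elementwise product with the kernel and sum: 8·1 + 9·2 + 8·3 + 11·1 + 9·3 + 7·1.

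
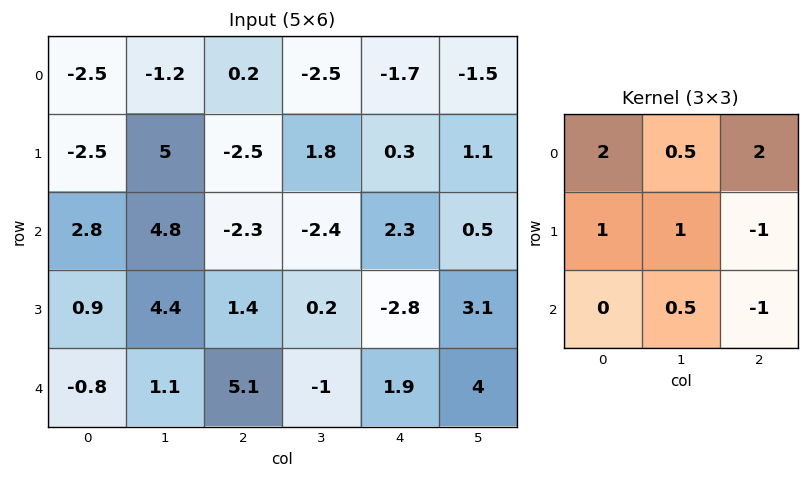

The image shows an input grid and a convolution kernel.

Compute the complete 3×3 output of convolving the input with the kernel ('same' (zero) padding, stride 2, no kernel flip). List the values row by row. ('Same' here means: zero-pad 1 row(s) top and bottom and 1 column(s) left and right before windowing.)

Output[0,0]: The receptive field on the zero-padded input at this output position is [0 0 0 / 0 -2.5 -1.2 / 0 -2.5 5]. Elementwise product with the kernel and sum: 0·2 + 0·0.5 + 0·2 + 0·1 + -2.5·1 + -1.2·-1 + -2.5·0.5 + 5·-1.
Output[0,1]: The receptive field on the zero-padded input at this output position is [0 0 0 / -1.2 0.2 -2.5 / 5 -2.5 1.8]. Elementwise product with the kernel and sum: 0·2 + 0·0.5 + 0·2 + -1.2·1 + 0.2·1 + -2.5·-1 + -2.5·0.5 + 1.8·-1.

-7.55 -1.55 -3.65
2.8 17.75 0.85
7.35 17.1 2.1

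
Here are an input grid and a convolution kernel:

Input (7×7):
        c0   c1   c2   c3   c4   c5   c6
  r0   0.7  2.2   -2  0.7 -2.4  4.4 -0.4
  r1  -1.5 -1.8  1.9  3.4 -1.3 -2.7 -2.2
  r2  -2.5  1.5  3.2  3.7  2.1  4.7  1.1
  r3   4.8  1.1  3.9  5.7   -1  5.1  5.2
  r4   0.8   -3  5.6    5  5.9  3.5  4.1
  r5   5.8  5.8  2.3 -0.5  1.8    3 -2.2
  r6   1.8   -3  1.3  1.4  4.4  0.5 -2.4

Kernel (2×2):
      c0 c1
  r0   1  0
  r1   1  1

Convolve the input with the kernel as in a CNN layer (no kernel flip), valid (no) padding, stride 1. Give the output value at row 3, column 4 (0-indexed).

The receptive field on the input at this output position is [-1 5.1 / 5.9 3.5]. Elementwise product with the kernel and sum: -1·1 + 5.9·1 + 3.5·1.

8.4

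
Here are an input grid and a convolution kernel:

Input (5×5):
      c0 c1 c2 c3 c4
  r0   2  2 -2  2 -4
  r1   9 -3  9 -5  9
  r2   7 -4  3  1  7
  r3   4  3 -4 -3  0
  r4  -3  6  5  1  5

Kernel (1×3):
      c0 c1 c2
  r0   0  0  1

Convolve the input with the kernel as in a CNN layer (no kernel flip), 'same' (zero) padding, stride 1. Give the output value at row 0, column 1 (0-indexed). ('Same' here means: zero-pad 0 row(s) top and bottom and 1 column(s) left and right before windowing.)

The receptive field on the zero-padded input at this output position is [2 2 -2]. Elementwise product with the kernel and sum: -2·1.

-2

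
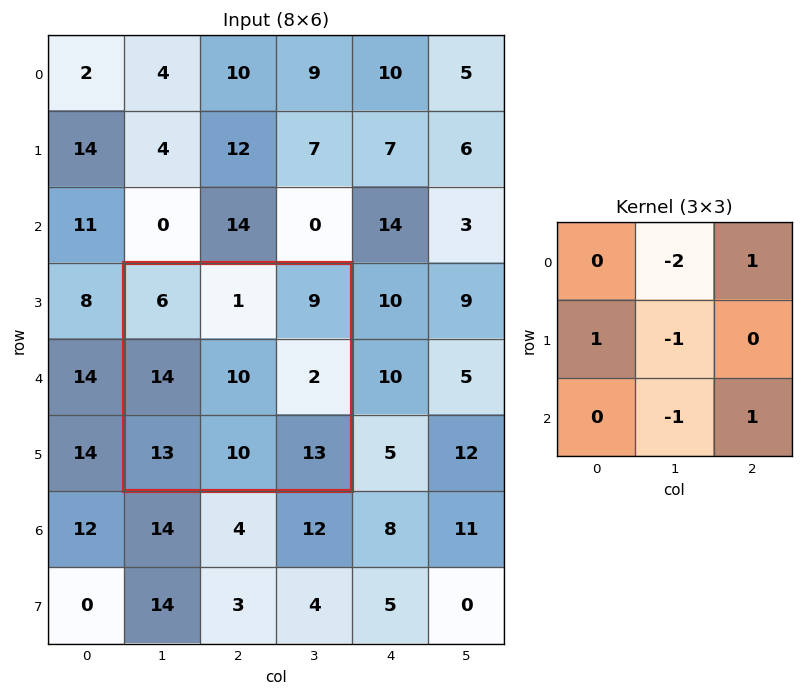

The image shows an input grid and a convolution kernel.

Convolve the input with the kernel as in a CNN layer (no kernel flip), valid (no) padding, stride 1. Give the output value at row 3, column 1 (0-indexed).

14

The receptive field on the input at this output position is [6 1 9 / 14 10 2 / 13 10 13]. Elementwise product with the kernel and sum: 1·-2 + 9·1 + 14·1 + 10·-1 + 10·-1 + 13·1.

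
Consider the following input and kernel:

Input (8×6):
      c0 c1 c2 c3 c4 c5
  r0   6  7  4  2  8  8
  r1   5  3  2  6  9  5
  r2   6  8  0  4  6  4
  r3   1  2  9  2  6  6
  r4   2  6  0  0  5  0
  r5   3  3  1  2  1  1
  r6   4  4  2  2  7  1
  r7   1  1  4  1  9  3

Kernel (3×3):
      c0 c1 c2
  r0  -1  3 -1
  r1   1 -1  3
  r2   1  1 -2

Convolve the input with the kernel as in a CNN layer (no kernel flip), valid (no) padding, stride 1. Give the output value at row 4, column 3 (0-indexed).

26

The receptive field on the input at this output position is [0 5 0 / 2 1 1 / 2 7 1]. Elementwise product with the kernel and sum: 0·-1 + 5·3 + 0·-1 + 2·1 + 1·-1 + 1·3 + 2·1 + 7·1 + 1·-2.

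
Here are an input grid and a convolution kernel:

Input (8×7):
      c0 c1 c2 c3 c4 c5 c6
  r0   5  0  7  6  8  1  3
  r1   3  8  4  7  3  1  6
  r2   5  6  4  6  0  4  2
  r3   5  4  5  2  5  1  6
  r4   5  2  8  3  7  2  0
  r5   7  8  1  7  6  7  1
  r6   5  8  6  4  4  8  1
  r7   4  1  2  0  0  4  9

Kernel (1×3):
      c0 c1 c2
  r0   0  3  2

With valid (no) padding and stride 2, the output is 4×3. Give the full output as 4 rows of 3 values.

Output[0,0]: The receptive field on the input at this output position is [5 0 7]. Elementwise product with the kernel and sum: 0·3 + 7·2.
Output[0,1]: The receptive field on the input at this output position is [7 6 8]. Elementwise product with the kernel and sum: 6·3 + 8·2.

14 34 9
26 18 16
22 23 6
36 20 26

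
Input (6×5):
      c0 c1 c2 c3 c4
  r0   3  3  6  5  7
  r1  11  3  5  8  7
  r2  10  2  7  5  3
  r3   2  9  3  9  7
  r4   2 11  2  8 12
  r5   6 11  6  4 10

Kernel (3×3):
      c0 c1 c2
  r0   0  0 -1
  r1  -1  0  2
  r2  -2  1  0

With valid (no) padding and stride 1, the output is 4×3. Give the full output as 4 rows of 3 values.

Output[0,0]: The receptive field on the input at this output position is [3 3 6 / 11 3 5 / 10 2 7]. Elementwise product with the kernel and sum: 6·-1 + 11·-1 + 5·2 + 10·-2 + 2·1.
Output[0,1]: The receptive field on the input at this output position is [3 6 5 / 3 5 8 / 2 7 5]. Elementwise product with the kernel and sum: 5·-1 + 3·-1 + 8·2 + 2·-2 + 7·1.

-25 11 -7
4 -15 -5
4 -16 12
-2 -20 7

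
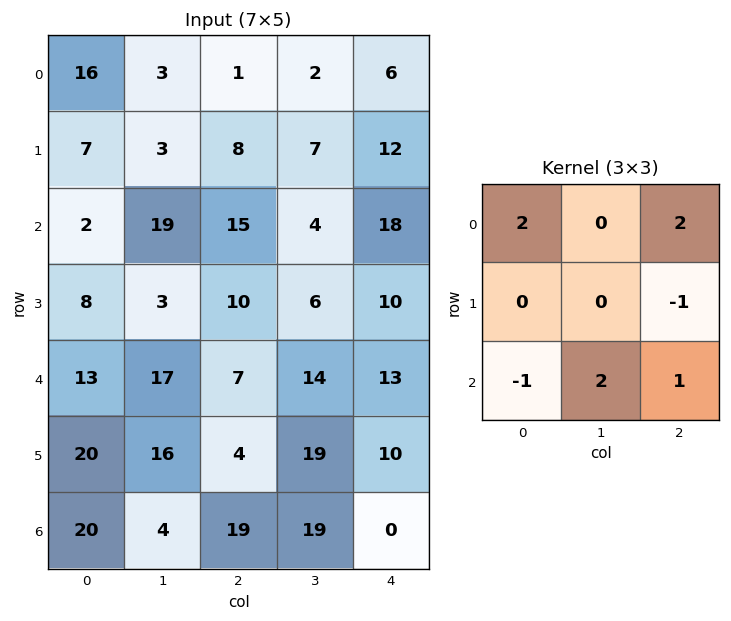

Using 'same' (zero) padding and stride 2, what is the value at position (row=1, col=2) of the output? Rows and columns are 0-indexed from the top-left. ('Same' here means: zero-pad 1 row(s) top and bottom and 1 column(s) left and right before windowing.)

The receptive field on the zero-padded input at this output position is [7 12 0 / 4 18 0 / 6 10 0]. Elementwise product with the kernel and sum: 7·2 + 0·2 + 0·-1 + 6·-1 + 10·2 + 0·1.

28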